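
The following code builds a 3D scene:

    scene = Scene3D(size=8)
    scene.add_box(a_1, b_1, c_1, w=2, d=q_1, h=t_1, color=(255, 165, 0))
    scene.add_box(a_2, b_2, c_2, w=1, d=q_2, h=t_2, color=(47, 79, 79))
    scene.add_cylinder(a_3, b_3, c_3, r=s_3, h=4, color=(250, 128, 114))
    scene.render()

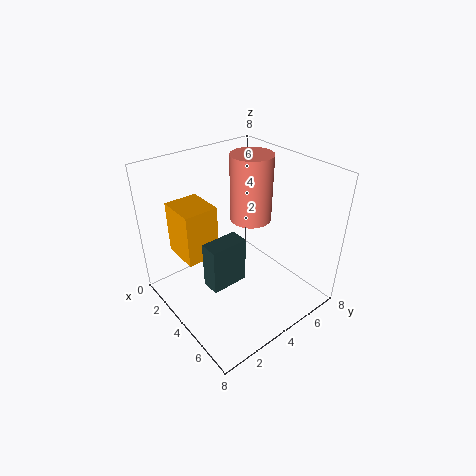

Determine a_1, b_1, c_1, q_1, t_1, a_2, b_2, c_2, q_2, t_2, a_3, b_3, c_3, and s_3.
a_1 = 2.25; b_1 = 0.75; c_1 = 3.75; q_1 = 1.75; t_1 = 2.75; a_2 = 4.25; b_2 = 1.5; c_2 = 2.25; q_2 = 2; t_2 = 2.5; a_3 = 2.75; b_3 = 6; c_3 = 4; s_3 = 1.25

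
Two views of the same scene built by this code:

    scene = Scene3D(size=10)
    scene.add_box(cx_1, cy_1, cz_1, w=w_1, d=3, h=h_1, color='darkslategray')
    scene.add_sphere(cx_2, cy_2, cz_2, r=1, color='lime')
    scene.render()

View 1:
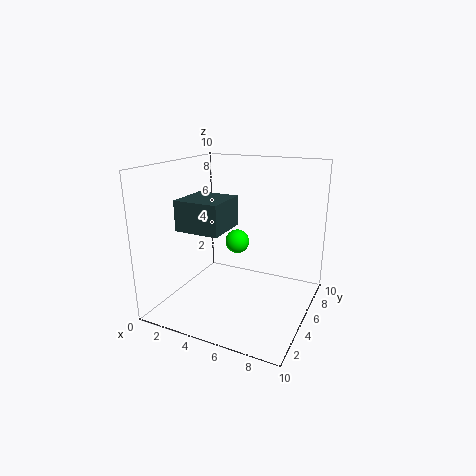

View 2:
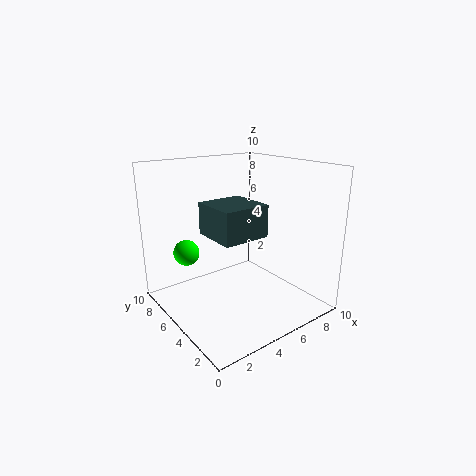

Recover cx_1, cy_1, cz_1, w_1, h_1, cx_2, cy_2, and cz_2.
cx_1 = 2; cy_1 = 2; cz_1 = 6; w_1 = 3; h_1 = 2; cx_2 = 3; cy_2 = 9; cz_2 = 3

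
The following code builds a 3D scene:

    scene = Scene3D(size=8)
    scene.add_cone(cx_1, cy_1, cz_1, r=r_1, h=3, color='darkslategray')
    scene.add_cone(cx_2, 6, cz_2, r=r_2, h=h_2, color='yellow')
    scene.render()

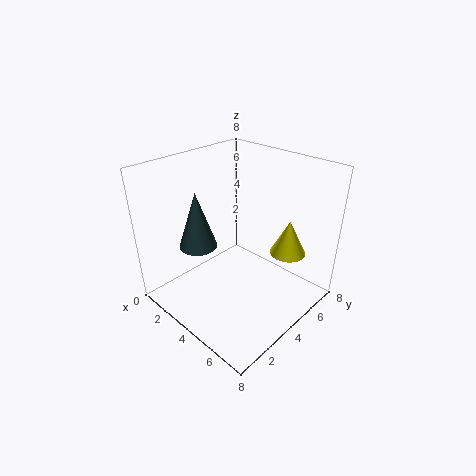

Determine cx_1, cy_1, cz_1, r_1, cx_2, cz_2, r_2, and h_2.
cx_1 = 3
cy_1 = 2
cz_1 = 4
r_1 = 1
cx_2 = 6
cz_2 = 3
r_2 = 1
h_2 = 2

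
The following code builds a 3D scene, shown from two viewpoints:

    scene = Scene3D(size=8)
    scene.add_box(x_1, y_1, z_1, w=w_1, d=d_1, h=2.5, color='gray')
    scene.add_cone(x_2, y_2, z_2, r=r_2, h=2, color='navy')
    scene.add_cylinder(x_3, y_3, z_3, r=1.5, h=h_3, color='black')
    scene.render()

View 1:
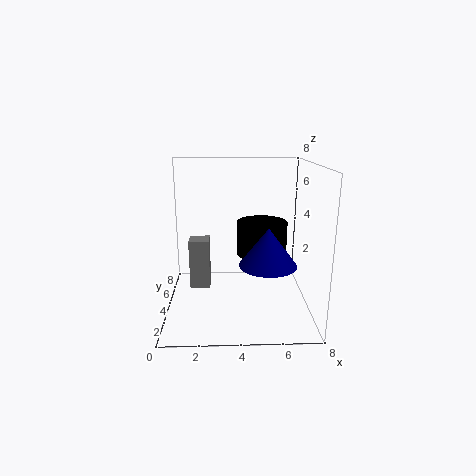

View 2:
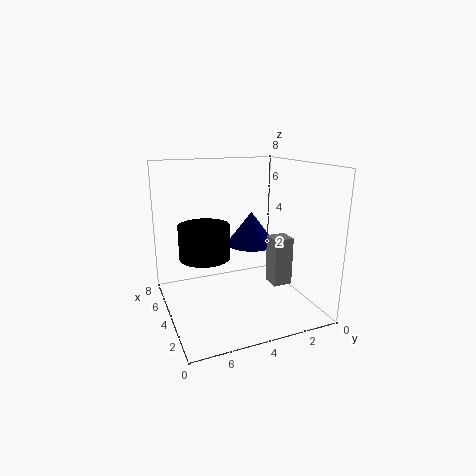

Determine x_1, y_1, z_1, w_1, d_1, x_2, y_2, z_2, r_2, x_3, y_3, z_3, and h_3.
x_1 = 1.5, y_1 = 2, z_1 = 2, w_1 = 1, d_1 = 1, x_2 = 5.5, y_2 = 2.5, z_2 = 3, r_2 = 1.5, x_3 = 5.5, y_3 = 5.5, z_3 = 2.5, h_3 = 2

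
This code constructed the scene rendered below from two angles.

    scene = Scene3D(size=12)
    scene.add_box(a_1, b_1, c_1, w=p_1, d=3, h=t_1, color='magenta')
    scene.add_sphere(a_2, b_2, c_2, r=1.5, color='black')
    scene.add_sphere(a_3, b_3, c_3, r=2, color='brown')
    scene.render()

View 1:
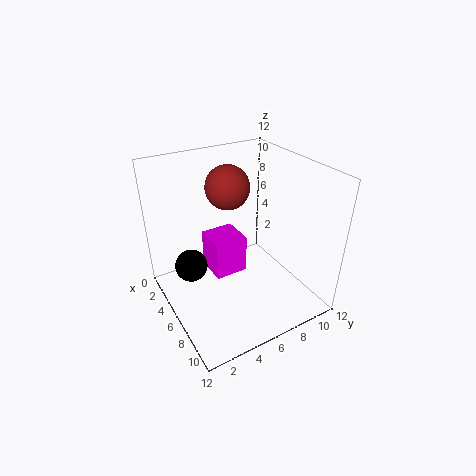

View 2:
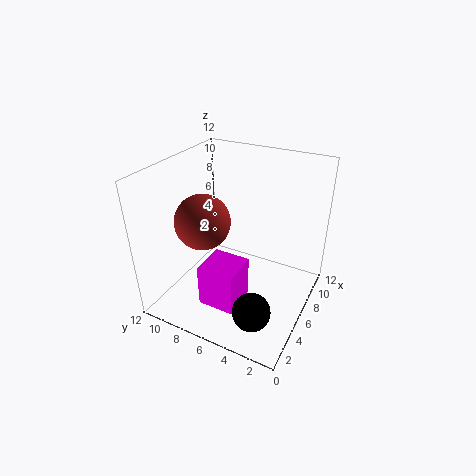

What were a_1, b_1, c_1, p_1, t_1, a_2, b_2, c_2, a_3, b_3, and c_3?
a_1 = 2
b_1 = 4.5
c_1 = 1.5
p_1 = 3
t_1 = 3.5
a_2 = 2.5
b_2 = 3
c_2 = 2
a_3 = 2.5
b_3 = 7
c_3 = 9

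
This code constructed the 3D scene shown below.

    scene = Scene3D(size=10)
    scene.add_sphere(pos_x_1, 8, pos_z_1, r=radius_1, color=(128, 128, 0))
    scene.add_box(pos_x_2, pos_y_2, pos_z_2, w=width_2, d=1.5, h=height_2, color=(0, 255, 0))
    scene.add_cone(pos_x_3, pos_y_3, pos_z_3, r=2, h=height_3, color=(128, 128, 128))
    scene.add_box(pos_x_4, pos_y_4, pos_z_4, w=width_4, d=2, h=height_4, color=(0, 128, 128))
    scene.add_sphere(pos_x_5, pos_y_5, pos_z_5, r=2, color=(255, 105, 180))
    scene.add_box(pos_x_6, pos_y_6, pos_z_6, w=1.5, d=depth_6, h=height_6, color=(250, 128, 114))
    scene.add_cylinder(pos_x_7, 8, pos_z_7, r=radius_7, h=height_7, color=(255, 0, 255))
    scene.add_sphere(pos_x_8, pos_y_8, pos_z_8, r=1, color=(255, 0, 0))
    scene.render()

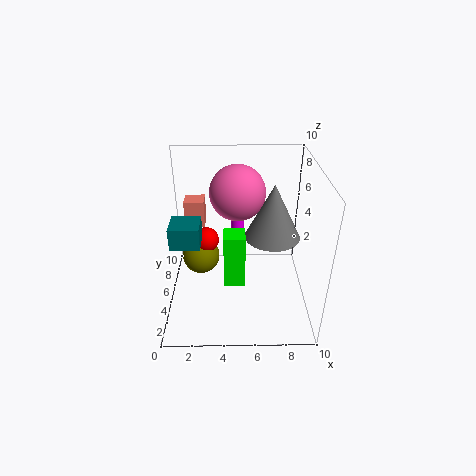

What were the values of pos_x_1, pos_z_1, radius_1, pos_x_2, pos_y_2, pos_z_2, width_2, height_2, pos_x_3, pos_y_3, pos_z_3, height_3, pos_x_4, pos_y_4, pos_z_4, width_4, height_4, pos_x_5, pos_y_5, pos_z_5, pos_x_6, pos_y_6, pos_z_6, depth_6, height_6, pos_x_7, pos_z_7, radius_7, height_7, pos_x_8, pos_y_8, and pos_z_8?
pos_x_1 = 2
pos_z_1 = 1.5
radius_1 = 1.5
pos_x_2 = 4
pos_y_2 = 4
pos_z_2 = 1.5
width_2 = 1.5
height_2 = 4
pos_x_3 = 7.5
pos_y_3 = 6
pos_z_3 = 4.5
height_3 = 4
pos_x_4 = 0.5
pos_y_4 = 3.5
pos_z_4 = 5
width_4 = 2
height_4 = 1.5
pos_x_5 = 5
pos_y_5 = 7
pos_z_5 = 7.5
pos_x_6 = 1
pos_y_6 = 7.5
pos_z_6 = 4.5
depth_6 = 1.5
height_6 = 2
pos_x_7 = 5
pos_z_7 = 4
radius_7 = 0.5
height_7 = 1.5
pos_x_8 = 2.5
pos_y_8 = 8
pos_z_8 = 3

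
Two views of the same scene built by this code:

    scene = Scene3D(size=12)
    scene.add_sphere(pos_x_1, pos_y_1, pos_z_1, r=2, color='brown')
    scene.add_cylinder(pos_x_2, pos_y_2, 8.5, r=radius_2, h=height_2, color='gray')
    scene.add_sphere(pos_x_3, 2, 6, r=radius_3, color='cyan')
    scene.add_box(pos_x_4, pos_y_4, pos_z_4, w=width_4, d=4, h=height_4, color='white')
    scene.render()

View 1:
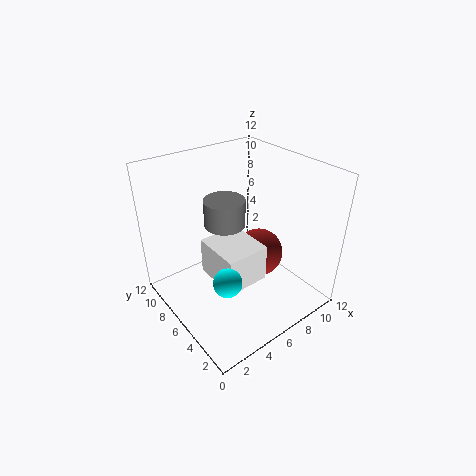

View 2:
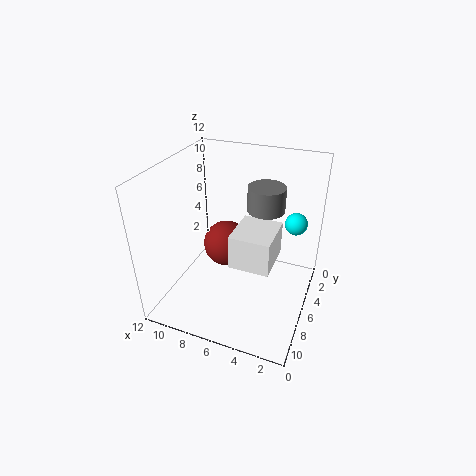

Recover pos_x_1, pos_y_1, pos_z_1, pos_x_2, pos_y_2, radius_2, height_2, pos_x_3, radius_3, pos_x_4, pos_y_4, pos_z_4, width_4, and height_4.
pos_x_1 = 7.5; pos_y_1 = 5; pos_z_1 = 4.5; pos_x_2 = 4; pos_y_2 = 5; radius_2 = 1.5; height_2 = 2; pos_x_3 = 2; radius_3 = 1; pos_x_4 = 3; pos_y_4 = 3; pos_z_4 = 3.5; width_4 = 3.5; height_4 = 3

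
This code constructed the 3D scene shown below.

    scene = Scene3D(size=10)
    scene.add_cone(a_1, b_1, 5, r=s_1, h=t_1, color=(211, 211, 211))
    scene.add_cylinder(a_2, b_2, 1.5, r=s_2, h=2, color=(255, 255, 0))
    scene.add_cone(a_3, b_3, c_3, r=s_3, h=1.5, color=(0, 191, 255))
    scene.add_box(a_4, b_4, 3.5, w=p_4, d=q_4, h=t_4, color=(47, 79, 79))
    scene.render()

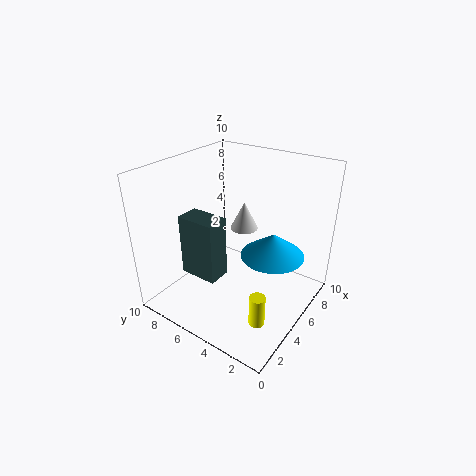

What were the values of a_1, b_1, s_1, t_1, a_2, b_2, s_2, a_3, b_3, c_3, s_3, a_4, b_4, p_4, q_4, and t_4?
a_1 = 6.5; b_1 = 5.5; s_1 = 1; t_1 = 2; a_2 = 2; b_2 = 1.5; s_2 = 0.5; a_3 = 4.5; b_3 = 2; c_3 = 5; s_3 = 2; a_4 = 1.5; b_4 = 4.5; p_4 = 1.5; q_4 = 2.5; t_4 = 4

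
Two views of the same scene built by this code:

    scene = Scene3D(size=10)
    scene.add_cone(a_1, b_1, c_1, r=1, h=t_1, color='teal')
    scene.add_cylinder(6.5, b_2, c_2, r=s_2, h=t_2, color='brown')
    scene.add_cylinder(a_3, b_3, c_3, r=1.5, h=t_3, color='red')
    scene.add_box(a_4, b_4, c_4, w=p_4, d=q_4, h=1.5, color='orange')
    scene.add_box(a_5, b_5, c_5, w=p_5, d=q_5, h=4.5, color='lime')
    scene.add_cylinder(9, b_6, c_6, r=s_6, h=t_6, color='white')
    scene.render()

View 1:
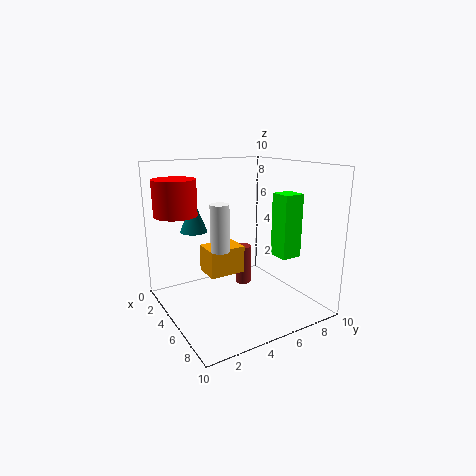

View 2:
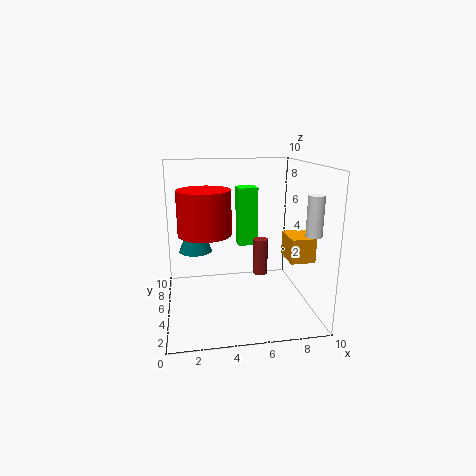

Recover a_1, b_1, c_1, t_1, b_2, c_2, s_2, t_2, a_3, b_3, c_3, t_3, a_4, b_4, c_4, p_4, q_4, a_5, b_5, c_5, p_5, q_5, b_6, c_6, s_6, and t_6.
a_1 = 2, b_1 = 3, c_1 = 5, t_1 = 2.5, b_2 = 4.5, c_2 = 2.5, s_2 = 0.5, t_2 = 2.5, a_3 = 2.5, b_3 = 1.5, c_3 = 6.5, t_3 = 2.5, a_4 = 7.5, b_4 = 1, c_4 = 4.5, p_4 = 1.5, q_4 = 2, a_5 = 5.5, b_5 = 7.5, c_5 = 3.5, p_5 = 1.5, q_5 = 1.5, b_6 = 1.5, c_6 = 6, s_6 = 0.5, t_6 = 2.5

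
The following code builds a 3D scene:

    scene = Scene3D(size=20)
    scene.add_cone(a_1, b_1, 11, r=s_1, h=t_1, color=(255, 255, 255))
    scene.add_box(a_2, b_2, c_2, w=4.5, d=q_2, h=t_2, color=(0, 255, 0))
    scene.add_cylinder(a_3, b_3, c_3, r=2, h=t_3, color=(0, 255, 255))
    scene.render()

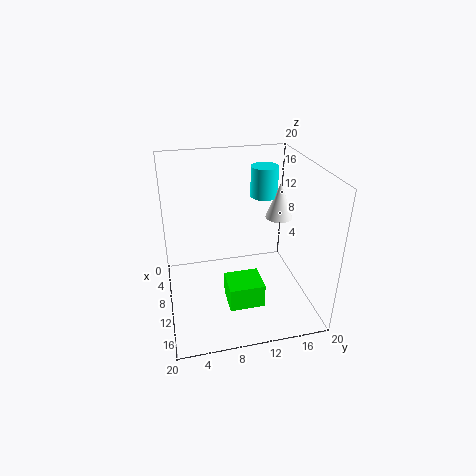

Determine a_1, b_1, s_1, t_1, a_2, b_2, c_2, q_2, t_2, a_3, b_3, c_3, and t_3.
a_1 = 7; b_1 = 17; s_1 = 2; t_1 = 5.5; a_2 = 9.5; b_2 = 8; c_2 = 0.5; q_2 = 5; t_2 = 3.5; a_3 = 5.5; b_3 = 15; c_3 = 14; t_3 = 4.5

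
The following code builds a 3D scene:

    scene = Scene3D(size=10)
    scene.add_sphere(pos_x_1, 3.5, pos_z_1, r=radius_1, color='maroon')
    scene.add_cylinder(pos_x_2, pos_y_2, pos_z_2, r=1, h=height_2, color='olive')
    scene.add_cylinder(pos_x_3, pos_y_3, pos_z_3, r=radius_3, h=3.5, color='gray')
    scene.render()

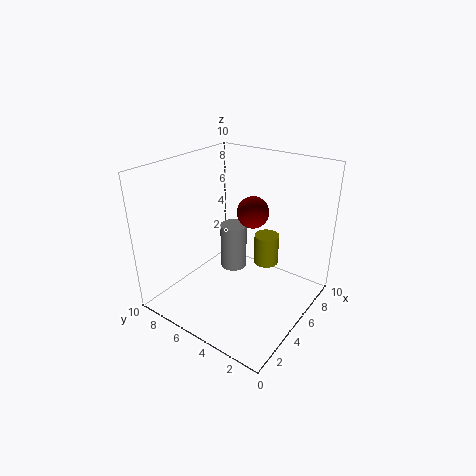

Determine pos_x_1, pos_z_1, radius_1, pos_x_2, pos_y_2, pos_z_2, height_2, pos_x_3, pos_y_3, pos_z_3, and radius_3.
pos_x_1 = 4.5
pos_z_1 = 7.5
radius_1 = 1
pos_x_2 = 9
pos_y_2 = 5
pos_z_2 = 1
height_2 = 2.5
pos_x_3 = 6.5
pos_y_3 = 6.5
pos_z_3 = 1.5
radius_3 = 1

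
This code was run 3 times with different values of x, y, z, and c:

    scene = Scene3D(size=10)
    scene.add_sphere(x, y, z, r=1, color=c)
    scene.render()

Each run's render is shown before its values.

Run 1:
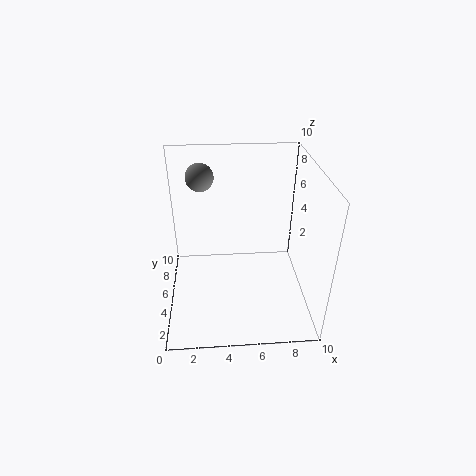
x = 2.5
y = 7.5
z = 8.5
c = 'gray'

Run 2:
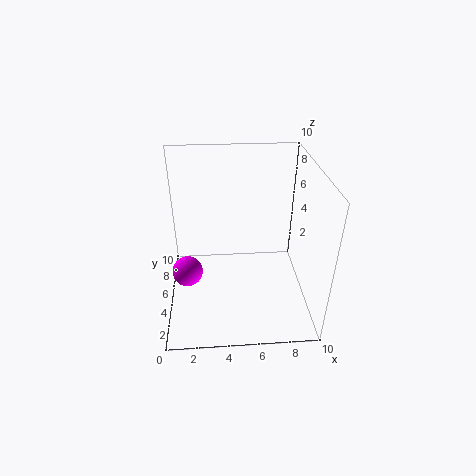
x = 1.5
y = 3.5
z = 3.5
c = 'magenta'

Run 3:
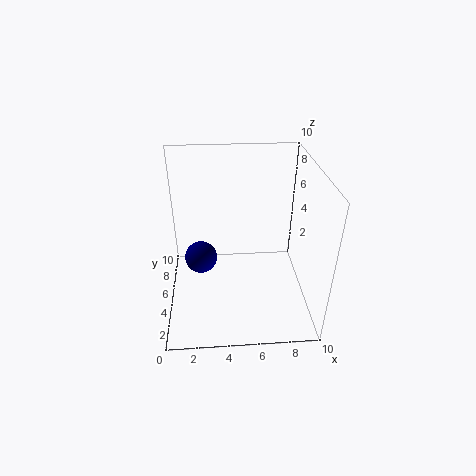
x = 2.5
y = 3
z = 5
c = 'navy'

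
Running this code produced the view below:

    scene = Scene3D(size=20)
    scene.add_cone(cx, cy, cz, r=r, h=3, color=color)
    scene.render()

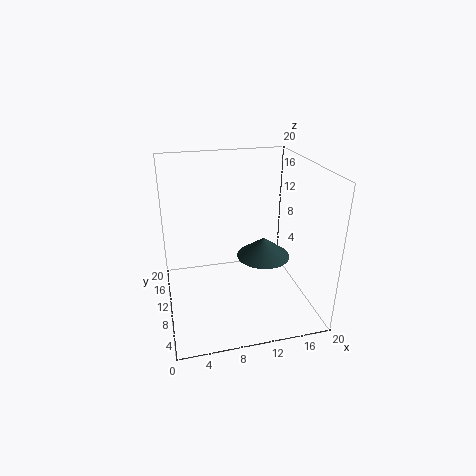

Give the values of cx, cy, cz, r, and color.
cx = 14.5
cy = 12
cz = 5.5
r = 4
color = 'darkslategray'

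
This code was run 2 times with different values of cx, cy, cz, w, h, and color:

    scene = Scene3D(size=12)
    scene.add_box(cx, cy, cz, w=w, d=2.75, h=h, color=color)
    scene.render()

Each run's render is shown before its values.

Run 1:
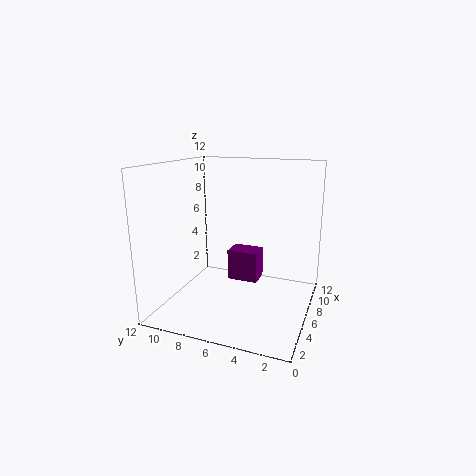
cx = 7.25, cy = 4.75, cz = 1.5, w = 2, h = 2.75, color = 'purple'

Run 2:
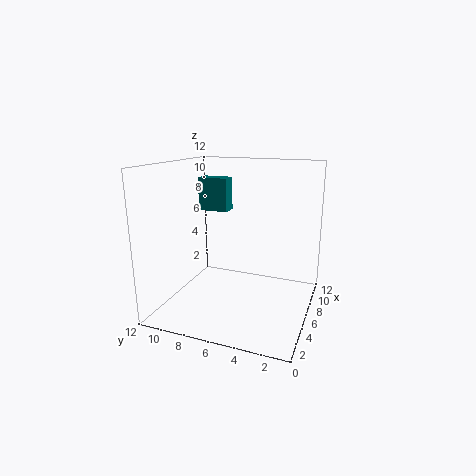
cx = 8.25, cy = 8, cz = 7.5, w = 1.5, h = 3, color = 'teal'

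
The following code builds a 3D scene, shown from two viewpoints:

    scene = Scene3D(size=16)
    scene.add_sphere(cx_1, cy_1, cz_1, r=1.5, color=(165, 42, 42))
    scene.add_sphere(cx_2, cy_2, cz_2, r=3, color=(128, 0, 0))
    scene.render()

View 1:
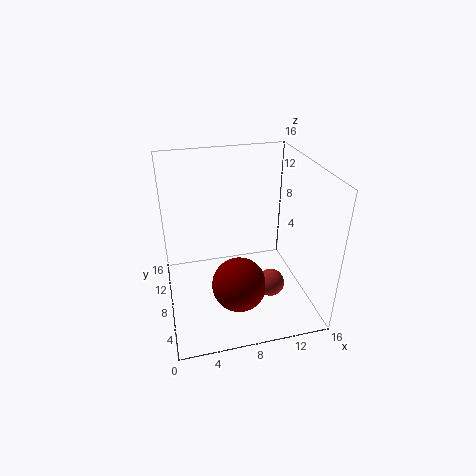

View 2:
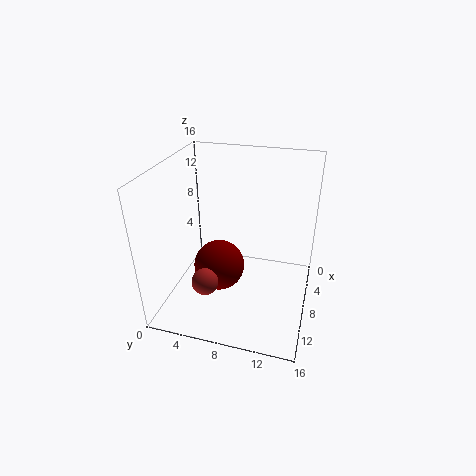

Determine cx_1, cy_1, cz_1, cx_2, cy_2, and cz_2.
cx_1 = 11, cy_1 = 5, cz_1 = 3.5, cx_2 = 7.5, cy_2 = 5.5, cz_2 = 3.5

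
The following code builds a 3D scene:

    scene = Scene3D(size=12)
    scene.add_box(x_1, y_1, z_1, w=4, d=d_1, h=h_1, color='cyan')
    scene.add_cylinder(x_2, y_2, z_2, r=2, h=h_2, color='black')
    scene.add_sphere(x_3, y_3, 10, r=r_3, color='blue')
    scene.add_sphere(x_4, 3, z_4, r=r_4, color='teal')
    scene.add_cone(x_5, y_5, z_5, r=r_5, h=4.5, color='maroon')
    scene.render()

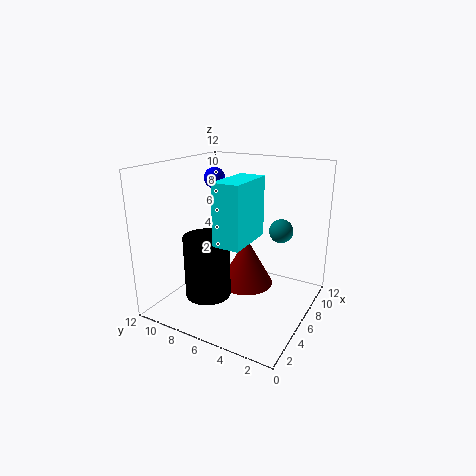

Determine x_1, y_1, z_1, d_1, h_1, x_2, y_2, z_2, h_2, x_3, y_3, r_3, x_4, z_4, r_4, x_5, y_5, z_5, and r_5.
x_1 = 1.5
y_1 = 3.5
z_1 = 7
d_1 = 2
h_1 = 4.5
x_2 = 5
y_2 = 8.5
z_2 = 0.5
h_2 = 5.5
x_3 = 9.5
y_3 = 10.5
r_3 = 1
x_4 = 8
z_4 = 6.5
r_4 = 1
x_5 = 8.5
y_5 = 6.5
z_5 = 0.5
r_5 = 2.5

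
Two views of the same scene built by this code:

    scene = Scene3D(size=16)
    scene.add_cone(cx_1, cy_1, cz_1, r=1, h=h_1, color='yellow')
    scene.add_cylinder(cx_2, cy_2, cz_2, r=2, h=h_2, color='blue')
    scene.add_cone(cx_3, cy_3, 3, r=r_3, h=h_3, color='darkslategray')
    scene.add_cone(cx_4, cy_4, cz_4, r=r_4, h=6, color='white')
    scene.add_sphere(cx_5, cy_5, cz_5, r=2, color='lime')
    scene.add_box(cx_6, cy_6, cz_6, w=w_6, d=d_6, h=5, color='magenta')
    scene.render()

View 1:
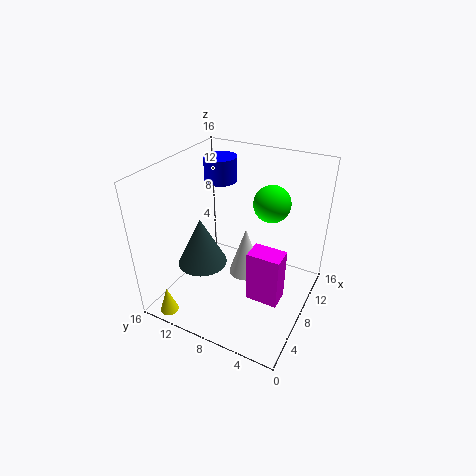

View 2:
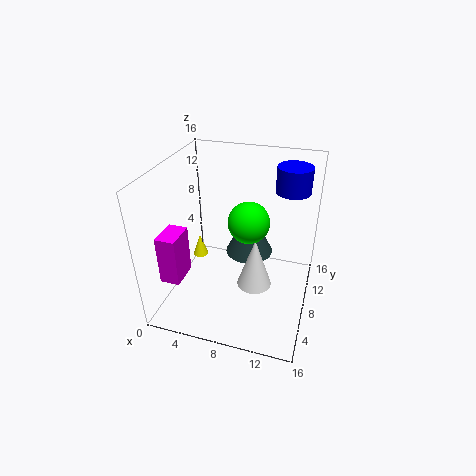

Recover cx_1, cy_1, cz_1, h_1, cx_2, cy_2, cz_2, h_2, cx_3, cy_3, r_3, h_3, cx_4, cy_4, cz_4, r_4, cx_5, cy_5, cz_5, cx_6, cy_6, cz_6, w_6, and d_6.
cx_1 = 1, cy_1 = 13, cz_1 = 1, h_1 = 3, cx_2 = 13, cy_2 = 13, cz_2 = 12, h_2 = 3, cx_3 = 8, cy_3 = 13, r_3 = 3, h_3 = 6, cx_4 = 10, cy_4 = 8, cz_4 = 2, r_4 = 2, cx_5 = 10, cy_5 = 5, cz_5 = 12, cx_6 = 2, cy_6 = 1, cz_6 = 6, w_6 = 2, d_6 = 3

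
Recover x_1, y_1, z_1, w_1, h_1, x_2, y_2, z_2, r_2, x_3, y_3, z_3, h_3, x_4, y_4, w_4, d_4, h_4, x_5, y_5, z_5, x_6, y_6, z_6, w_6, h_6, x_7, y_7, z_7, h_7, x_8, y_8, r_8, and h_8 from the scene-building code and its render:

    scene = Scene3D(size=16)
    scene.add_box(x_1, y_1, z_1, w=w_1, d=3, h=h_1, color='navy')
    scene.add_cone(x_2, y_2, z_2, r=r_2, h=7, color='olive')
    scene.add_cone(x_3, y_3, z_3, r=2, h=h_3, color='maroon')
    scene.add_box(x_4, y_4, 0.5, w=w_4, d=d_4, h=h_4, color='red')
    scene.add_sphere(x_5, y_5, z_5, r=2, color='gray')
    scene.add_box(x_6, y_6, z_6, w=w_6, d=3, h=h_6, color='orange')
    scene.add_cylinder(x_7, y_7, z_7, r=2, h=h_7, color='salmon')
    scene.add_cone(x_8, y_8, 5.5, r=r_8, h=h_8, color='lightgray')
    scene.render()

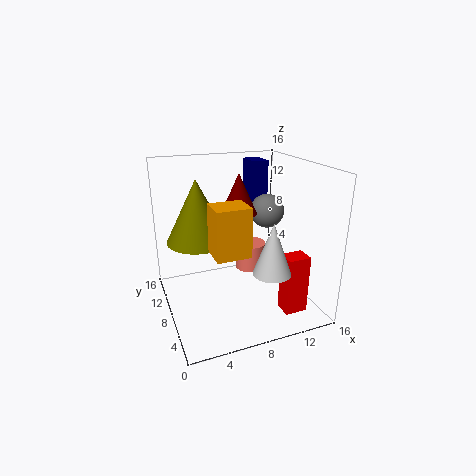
x_1 = 11.5
y_1 = 12
z_1 = 8.5
w_1 = 2
h_1 = 7
x_2 = 4
y_2 = 10
z_2 = 7.5
r_2 = 3.5
x_3 = 8.5
y_3 = 9
z_3 = 10.5
h_3 = 4.5
x_4 = 11.5
y_4 = 2.5
w_4 = 2.5
d_4 = 2
h_4 = 6.5
x_5 = 12.5
y_5 = 10
z_5 = 10
x_6 = 4
y_6 = 3
z_6 = 8
w_6 = 3.5
h_6 = 5
x_7 = 12
y_7 = 13.5
z_7 = 1
h_7 = 3.5
x_8 = 10
y_8 = 3.5
r_8 = 2
h_8 = 5.5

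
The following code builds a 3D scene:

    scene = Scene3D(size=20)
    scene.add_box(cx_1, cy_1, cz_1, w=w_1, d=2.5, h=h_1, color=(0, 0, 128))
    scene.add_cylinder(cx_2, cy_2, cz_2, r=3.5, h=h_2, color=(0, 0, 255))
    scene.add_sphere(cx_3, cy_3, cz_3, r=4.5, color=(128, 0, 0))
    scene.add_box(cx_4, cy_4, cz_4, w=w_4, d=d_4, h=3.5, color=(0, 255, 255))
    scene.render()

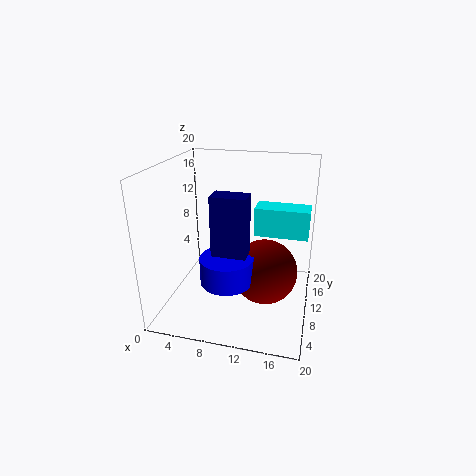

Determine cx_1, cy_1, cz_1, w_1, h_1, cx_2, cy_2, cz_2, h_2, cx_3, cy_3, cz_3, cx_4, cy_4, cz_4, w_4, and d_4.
cx_1 = 9; cy_1 = 1.5; cz_1 = 11.5; w_1 = 4; h_1 = 7; cx_2 = 9.5; cy_2 = 6; cz_2 = 5.5; h_2 = 3.5; cx_3 = 14; cy_3 = 9.5; cz_3 = 5.5; cx_4 = 13; cy_4 = 6; cz_4 = 12.5; w_4 = 6.5; d_4 = 3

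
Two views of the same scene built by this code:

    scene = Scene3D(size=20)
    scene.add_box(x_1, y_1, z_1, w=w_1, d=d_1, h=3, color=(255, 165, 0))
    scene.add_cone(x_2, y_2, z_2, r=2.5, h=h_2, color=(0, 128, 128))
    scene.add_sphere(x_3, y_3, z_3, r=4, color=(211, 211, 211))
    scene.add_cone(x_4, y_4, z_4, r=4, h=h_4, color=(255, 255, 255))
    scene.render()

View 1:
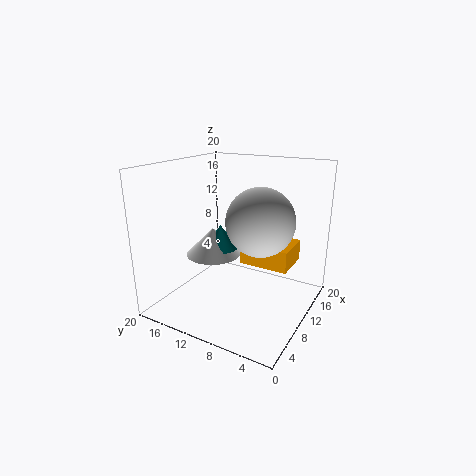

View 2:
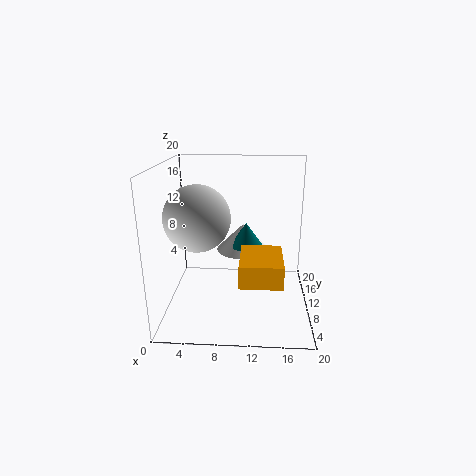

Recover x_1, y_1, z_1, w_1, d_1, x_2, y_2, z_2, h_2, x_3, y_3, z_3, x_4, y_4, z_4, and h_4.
x_1 = 10.5; y_1 = 3; z_1 = 6; w_1 = 5.5; d_1 = 7; x_2 = 11; y_2 = 13.5; z_2 = 7.5; h_2 = 3.5; x_3 = 5.5; y_3 = 4.5; z_3 = 14.5; x_4 = 10.5; y_4 = 14.5; z_4 = 6.5; h_4 = 4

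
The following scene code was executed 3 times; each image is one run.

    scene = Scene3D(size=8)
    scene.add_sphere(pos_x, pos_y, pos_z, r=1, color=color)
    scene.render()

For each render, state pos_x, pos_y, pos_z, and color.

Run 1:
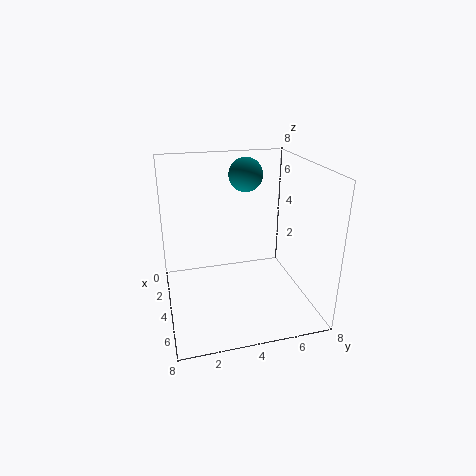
pos_x = 2
pos_y = 5
pos_z = 7
color = 'teal'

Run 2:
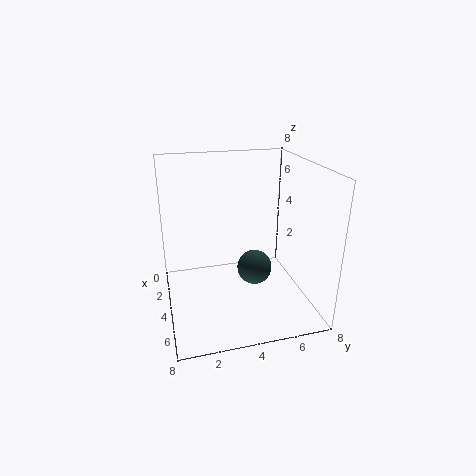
pos_x = 4
pos_y = 5
pos_z = 2
color = 'darkslategray'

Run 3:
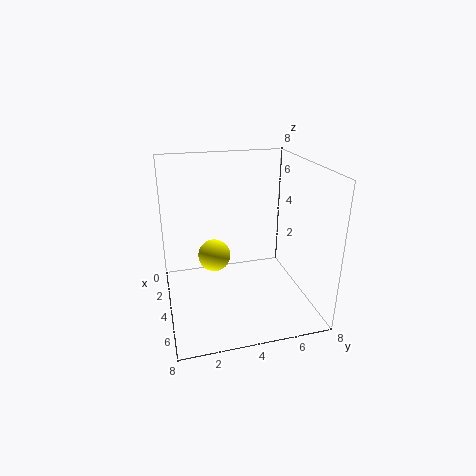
pos_x = 2
pos_y = 3
pos_z = 2
color = 'yellow'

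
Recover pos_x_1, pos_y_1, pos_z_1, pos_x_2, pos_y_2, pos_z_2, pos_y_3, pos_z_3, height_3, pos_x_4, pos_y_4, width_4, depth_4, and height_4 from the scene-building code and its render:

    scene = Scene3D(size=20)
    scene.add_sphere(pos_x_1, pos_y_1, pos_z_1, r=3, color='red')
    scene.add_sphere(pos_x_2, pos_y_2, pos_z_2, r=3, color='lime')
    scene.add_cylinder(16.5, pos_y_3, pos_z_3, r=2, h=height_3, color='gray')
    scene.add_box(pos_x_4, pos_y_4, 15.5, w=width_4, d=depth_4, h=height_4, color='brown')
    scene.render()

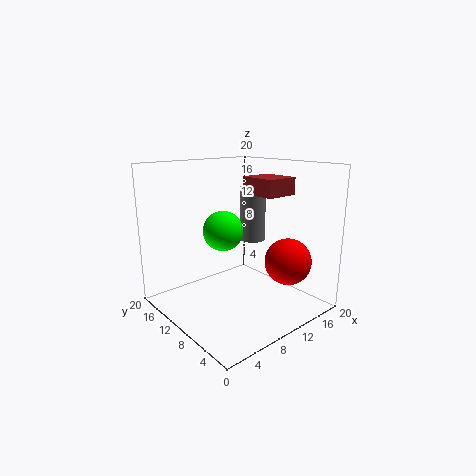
pos_x_1 = 12.5
pos_y_1 = 3
pos_z_1 = 8
pos_x_2 = 10.5
pos_y_2 = 14
pos_z_2 = 10
pos_y_3 = 14
pos_z_3 = 7.5
height_3 = 8.5
pos_x_4 = 13
pos_y_4 = 7
width_4 = 5
depth_4 = 5.5
height_4 = 2.5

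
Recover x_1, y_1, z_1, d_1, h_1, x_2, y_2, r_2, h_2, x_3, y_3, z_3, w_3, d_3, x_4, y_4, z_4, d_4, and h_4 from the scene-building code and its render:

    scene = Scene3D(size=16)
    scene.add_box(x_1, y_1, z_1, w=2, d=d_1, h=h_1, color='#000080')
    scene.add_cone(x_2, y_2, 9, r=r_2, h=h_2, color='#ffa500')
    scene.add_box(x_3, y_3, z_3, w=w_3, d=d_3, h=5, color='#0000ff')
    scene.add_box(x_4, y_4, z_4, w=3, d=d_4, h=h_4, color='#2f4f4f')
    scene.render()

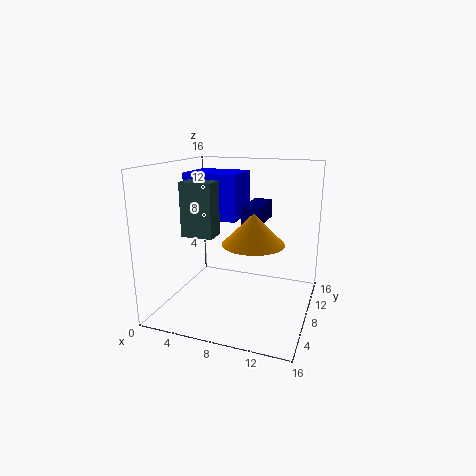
x_1 = 9, y_1 = 6, z_1 = 10, d_1 = 5, h_1 = 2, x_2 = 11, y_2 = 4, r_2 = 3, h_2 = 3, x_3 = 2, y_3 = 7, z_3 = 10, w_3 = 6, d_3 = 5, x_4 = 5, y_4 = 1, z_4 = 10, d_4 = 2, h_4 = 5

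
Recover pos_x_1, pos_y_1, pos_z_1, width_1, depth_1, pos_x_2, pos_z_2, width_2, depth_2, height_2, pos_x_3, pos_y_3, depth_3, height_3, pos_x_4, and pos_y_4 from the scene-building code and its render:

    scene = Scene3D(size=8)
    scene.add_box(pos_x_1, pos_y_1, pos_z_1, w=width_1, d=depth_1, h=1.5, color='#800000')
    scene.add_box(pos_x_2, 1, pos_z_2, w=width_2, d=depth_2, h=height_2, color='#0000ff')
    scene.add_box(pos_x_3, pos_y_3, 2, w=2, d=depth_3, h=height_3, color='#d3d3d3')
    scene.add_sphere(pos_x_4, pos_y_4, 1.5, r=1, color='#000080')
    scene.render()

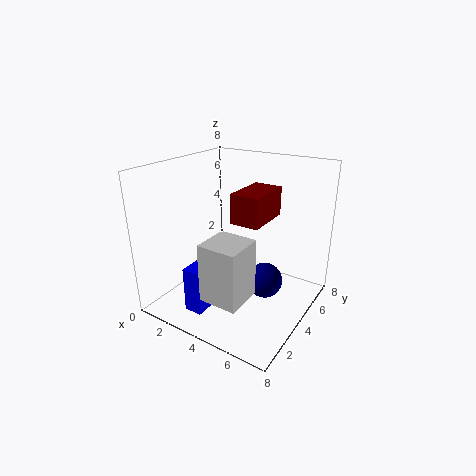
pos_x_1 = 4.5
pos_y_1 = 2.5
pos_z_1 = 5.5
width_1 = 1.5
depth_1 = 2.5
pos_x_2 = 2.5
pos_z_2 = 0.5
width_2 = 1
depth_2 = 1.5
height_2 = 2.5
pos_x_3 = 4
pos_y_3 = 0.5
depth_3 = 2
height_3 = 3
pos_x_4 = 5.5
pos_y_4 = 4.5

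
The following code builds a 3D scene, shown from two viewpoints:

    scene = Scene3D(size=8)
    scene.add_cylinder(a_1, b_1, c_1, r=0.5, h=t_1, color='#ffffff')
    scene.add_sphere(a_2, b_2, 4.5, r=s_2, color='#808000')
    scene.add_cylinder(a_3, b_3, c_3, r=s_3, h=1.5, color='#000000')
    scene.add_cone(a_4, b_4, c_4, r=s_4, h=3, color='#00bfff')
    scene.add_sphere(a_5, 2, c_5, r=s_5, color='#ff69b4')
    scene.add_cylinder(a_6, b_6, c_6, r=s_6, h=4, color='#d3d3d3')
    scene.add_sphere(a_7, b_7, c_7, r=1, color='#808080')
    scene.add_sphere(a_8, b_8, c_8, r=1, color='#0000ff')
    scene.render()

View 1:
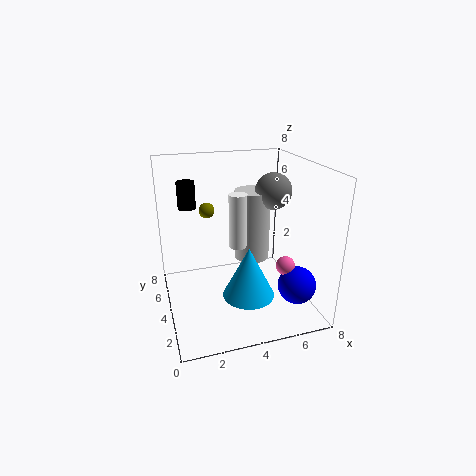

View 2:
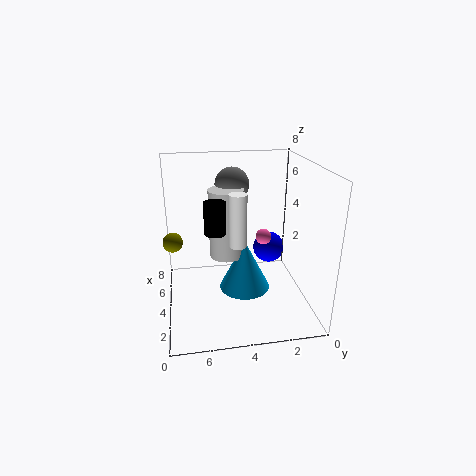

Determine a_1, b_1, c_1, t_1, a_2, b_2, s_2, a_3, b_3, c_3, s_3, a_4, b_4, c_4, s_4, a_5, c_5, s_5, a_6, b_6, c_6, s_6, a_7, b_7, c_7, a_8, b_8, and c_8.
a_1 = 4, b_1 = 4, c_1 = 3.5, t_1 = 3, a_2 = 3, b_2 = 7.5, s_2 = 0.5, a_3 = 1.5, b_3 = 5.5, c_3 = 5.5, s_3 = 0.5, a_4 = 4.5, b_4 = 3.5, c_4 = 0.5, s_4 = 1.5, a_5 = 6, c_5 = 3, s_5 = 0.5, a_6 = 5, b_6 = 4.5, c_6 = 2.5, s_6 = 1, a_7 = 6, b_7 = 4, c_7 = 6.5, a_8 = 6.5, b_8 = 1.5, c_8 = 2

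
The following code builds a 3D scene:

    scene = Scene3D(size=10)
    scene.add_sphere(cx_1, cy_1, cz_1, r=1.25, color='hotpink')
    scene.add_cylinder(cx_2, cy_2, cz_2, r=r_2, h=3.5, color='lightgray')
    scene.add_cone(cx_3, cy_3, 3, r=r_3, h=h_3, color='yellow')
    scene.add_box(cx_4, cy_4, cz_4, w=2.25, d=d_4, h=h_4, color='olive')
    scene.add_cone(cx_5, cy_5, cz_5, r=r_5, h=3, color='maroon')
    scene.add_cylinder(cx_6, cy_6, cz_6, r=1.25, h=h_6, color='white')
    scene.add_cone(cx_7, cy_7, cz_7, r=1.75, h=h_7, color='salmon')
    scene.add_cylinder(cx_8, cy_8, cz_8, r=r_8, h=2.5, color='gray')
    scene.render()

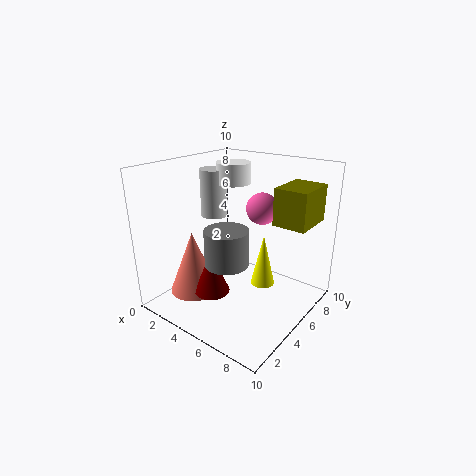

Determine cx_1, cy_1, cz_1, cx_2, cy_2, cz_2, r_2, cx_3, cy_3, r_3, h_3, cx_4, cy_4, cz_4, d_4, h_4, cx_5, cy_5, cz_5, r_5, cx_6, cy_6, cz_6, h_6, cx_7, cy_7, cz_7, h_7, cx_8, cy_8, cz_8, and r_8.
cx_1 = 4.5
cy_1 = 8.75
cz_1 = 6
cx_2 = 2
cy_2 = 6
cz_2 = 5.75
r_2 = 1
cx_3 = 7.75
cy_3 = 4
r_3 = 0.75
h_3 = 3.25
cx_4 = 7.25
cy_4 = 5.75
cz_4 = 6.25
d_4 = 3
h_4 = 2.5
cx_5 = 4
cy_5 = 3.25
cz_5 = 1.25
r_5 = 1.25
cx_6 = 3.25
cy_6 = 6.75
cz_6 = 8.25
h_6 = 1.5
cx_7 = 2.25
cy_7 = 3.25
cz_7 = 0.75
h_7 = 4.5
cx_8 = 5
cy_8 = 3.75
cz_8 = 3.5
r_8 = 1.5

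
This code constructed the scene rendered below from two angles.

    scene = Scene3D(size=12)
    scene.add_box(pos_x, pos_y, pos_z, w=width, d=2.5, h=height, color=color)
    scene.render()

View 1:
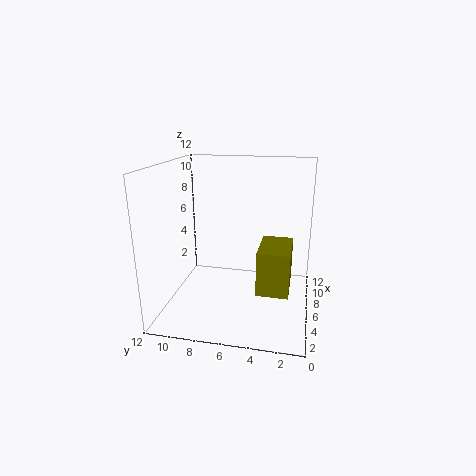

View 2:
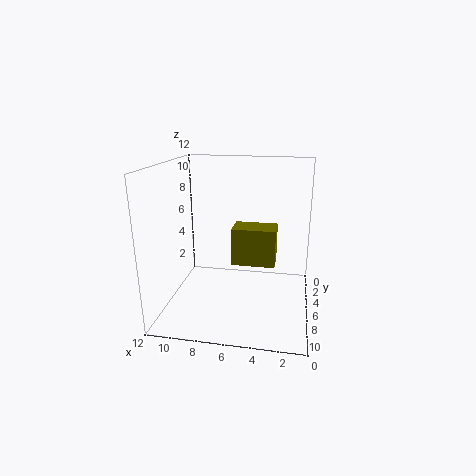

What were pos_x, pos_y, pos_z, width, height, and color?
pos_x = 3, pos_y = 1.5, pos_z = 2.5, width = 4, height = 3.5, color = 'olive'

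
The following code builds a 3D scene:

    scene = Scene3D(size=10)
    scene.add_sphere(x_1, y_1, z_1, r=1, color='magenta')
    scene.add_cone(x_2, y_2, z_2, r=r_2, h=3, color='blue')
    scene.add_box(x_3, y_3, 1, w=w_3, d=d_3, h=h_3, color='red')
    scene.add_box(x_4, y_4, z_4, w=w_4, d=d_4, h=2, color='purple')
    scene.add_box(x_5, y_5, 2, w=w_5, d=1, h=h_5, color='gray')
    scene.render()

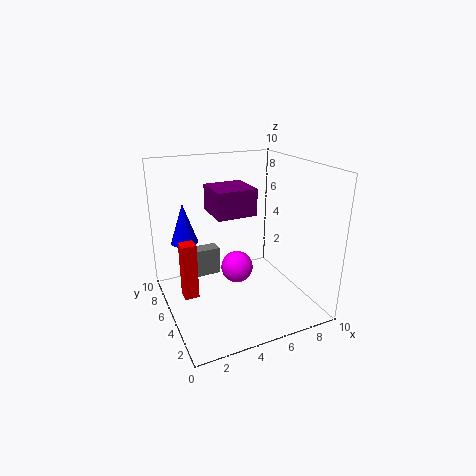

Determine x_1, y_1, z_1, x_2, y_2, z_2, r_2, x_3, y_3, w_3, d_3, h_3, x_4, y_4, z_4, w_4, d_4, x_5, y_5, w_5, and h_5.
x_1 = 4, y_1 = 3, z_1 = 4, x_2 = 2, y_2 = 8, z_2 = 4, r_2 = 1, x_3 = 1, y_3 = 5, w_3 = 1, d_3 = 1, h_3 = 4, x_4 = 4, y_4 = 6, z_4 = 6, w_4 = 3, d_4 = 3, x_5 = 2, y_5 = 6, w_5 = 2, h_5 = 2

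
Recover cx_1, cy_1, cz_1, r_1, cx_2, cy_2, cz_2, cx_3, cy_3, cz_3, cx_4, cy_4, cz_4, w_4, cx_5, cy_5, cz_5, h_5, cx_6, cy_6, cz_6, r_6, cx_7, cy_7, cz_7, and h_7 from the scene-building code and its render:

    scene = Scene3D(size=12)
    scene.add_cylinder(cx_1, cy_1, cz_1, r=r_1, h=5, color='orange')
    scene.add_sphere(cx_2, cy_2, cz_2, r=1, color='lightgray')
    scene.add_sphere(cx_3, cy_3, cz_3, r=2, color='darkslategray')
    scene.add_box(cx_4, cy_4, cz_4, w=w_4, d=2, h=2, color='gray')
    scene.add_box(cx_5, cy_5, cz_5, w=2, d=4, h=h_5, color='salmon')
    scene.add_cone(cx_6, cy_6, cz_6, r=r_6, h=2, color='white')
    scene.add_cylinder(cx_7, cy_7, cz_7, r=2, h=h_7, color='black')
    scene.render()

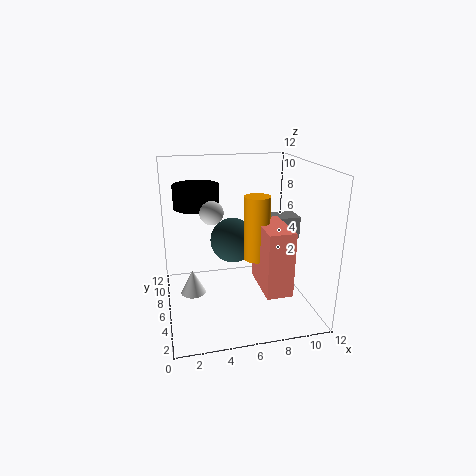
cx_1 = 7
cy_1 = 4
cz_1 = 5
r_1 = 1
cx_2 = 4
cy_2 = 7
cz_2 = 8
cx_3 = 6
cy_3 = 8
cz_3 = 5
cx_4 = 9
cy_4 = 7
cz_4 = 5
w_4 = 3
cx_5 = 7
cy_5 = 1
cz_5 = 3
h_5 = 5
cx_6 = 2
cy_6 = 5
cz_6 = 2
r_6 = 1
cx_7 = 3
cy_7 = 9
cz_7 = 8
h_7 = 2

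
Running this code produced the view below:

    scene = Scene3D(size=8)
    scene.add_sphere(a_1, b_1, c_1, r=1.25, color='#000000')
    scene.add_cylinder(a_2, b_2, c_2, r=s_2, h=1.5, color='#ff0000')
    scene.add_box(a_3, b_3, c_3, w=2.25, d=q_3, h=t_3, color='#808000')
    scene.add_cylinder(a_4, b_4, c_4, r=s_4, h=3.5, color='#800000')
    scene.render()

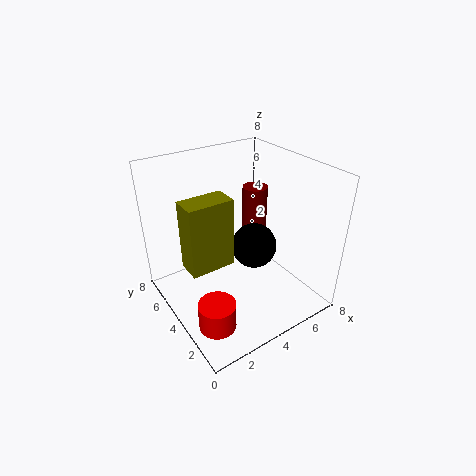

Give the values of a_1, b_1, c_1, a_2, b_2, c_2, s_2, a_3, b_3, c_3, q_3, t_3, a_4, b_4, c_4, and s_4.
a_1 = 4.75, b_1 = 3.5, c_1 = 3.5, a_2 = 1.5, b_2 = 2.25, c_2 = 0.25, s_2 = 1, a_3 = 0.5, b_3 = 2.5, c_3 = 3.75, q_3 = 1.25, t_3 = 3.5, a_4 = 6.25, b_4 = 5.5, c_4 = 2.5, s_4 = 0.75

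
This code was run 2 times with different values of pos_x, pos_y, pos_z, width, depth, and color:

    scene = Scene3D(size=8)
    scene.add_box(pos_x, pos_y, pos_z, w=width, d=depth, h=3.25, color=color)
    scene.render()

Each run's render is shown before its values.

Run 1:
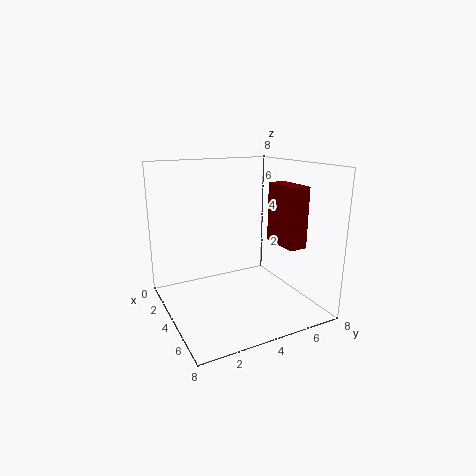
pos_x = 4.25, pos_y = 5.75, pos_z = 3.75, width = 2.25, depth = 1, color = 'maroon'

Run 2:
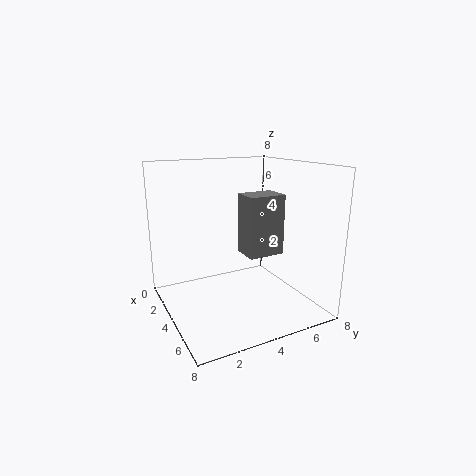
pos_x = 4, pos_y = 4, pos_z = 3.25, width = 1.5, depth = 2, color = 'gray'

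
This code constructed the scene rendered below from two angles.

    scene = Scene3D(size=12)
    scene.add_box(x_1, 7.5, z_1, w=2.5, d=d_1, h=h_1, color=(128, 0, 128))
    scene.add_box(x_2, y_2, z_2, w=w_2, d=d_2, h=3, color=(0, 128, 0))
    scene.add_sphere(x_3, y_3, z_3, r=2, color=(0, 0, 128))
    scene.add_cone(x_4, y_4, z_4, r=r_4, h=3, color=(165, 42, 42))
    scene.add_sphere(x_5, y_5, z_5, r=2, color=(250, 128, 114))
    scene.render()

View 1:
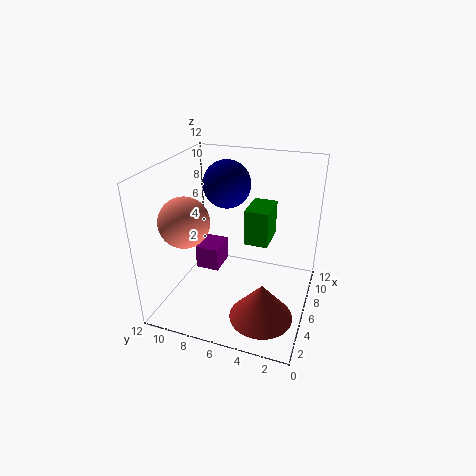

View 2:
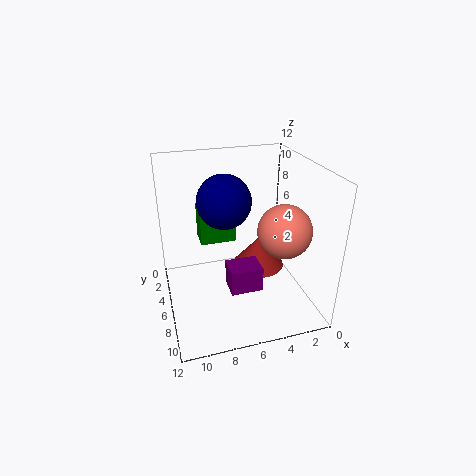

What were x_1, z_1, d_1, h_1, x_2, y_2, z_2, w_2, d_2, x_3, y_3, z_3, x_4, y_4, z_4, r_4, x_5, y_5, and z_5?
x_1 = 5, z_1 = 3, d_1 = 2, h_1 = 2, x_2 = 6, y_2 = 3.5, z_2 = 5.5, w_2 = 3, d_2 = 2, x_3 = 7.5, y_3 = 7.5, z_3 = 10, x_4 = 3, y_4 = 3, z_4 = 1, r_4 = 2.5, x_5 = 3.5, y_5 = 9.5, z_5 = 8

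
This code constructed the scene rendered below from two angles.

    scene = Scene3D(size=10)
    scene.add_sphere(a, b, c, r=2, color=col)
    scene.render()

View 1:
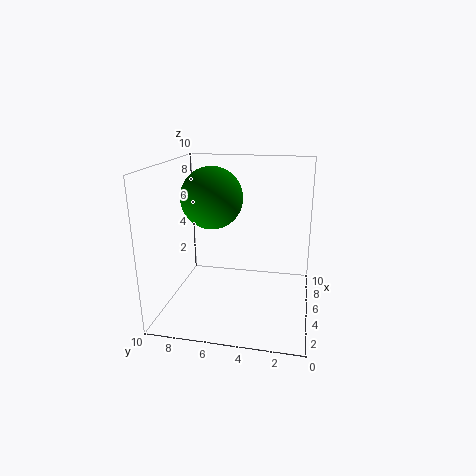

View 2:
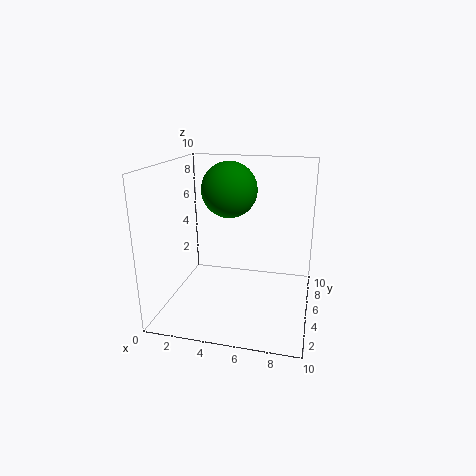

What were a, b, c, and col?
a = 4
b = 6.5
c = 8
col = 'green'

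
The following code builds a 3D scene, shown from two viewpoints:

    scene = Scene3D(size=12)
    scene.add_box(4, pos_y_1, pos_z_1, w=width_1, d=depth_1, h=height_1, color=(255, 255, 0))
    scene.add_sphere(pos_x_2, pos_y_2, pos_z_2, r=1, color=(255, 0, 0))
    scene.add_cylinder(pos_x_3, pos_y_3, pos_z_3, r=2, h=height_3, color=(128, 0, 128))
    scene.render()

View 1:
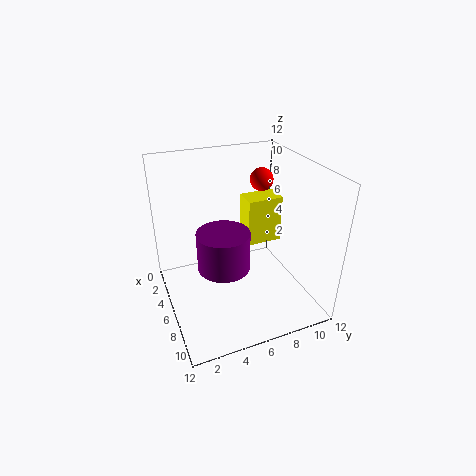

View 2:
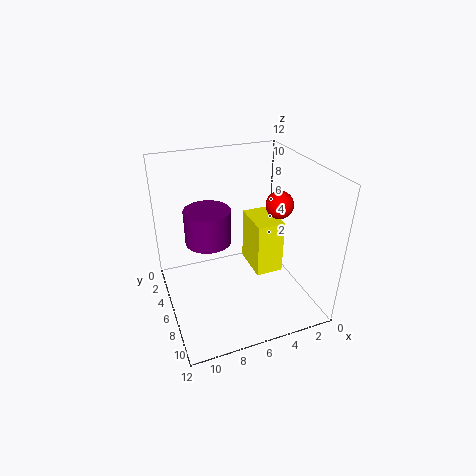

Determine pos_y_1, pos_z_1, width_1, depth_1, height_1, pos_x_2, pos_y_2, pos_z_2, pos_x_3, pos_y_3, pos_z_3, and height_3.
pos_y_1 = 7; pos_z_1 = 5; width_1 = 2; depth_1 = 3; height_1 = 4; pos_x_2 = 4; pos_y_2 = 9; pos_z_2 = 10; pos_x_3 = 8; pos_y_3 = 4; pos_z_3 = 5; height_3 = 3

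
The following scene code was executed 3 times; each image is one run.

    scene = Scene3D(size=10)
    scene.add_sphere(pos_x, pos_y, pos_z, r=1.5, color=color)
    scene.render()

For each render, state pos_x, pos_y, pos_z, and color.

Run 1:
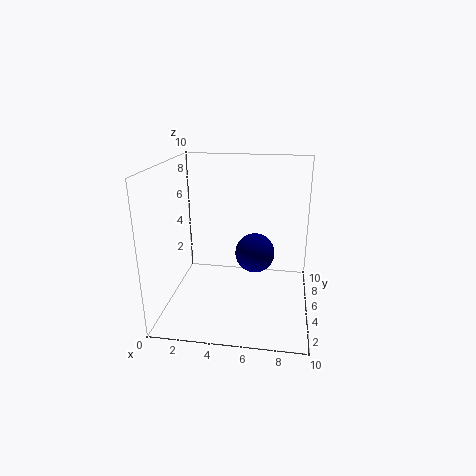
pos_x = 6; pos_y = 7; pos_z = 3; color = 'navy'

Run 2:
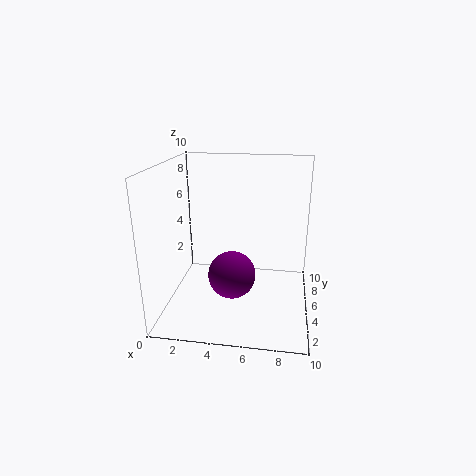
pos_x = 5; pos_y = 2.5; pos_z = 3.5; color = 'purple'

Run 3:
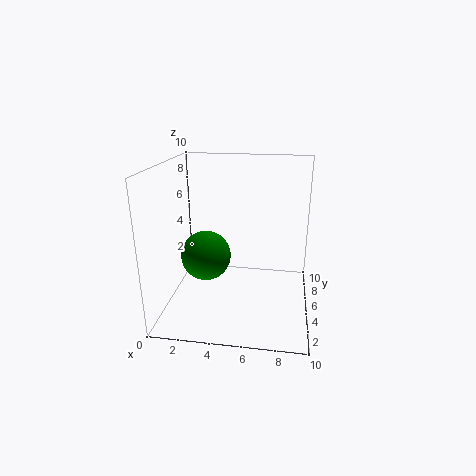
pos_x = 3.5; pos_y = 2; pos_z = 5; color = 'green'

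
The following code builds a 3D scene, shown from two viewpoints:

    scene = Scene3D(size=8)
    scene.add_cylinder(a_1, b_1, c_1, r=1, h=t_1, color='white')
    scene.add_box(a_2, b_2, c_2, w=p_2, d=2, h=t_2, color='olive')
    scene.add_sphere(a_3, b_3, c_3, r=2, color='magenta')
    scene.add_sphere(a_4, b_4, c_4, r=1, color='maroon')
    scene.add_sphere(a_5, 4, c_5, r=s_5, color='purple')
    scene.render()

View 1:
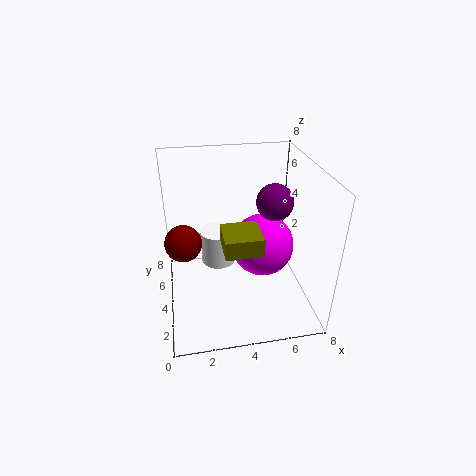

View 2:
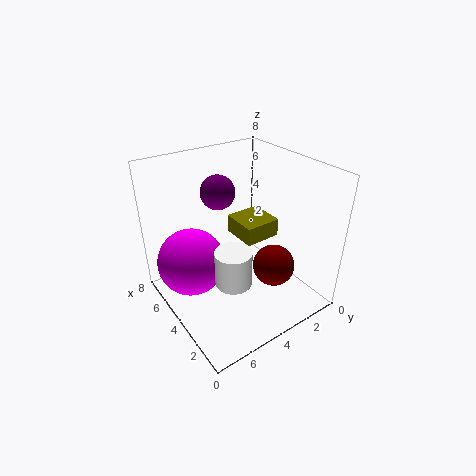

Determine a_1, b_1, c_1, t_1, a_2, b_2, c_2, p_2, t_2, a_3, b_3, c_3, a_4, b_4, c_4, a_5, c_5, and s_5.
a_1 = 3, b_1 = 5, c_1 = 2, t_1 = 2, a_2 = 3, b_2 = 2, c_2 = 4, p_2 = 2, t_2 = 1, a_3 = 6, b_3 = 6, c_3 = 2, a_4 = 1, b_4 = 4, c_4 = 4, a_5 = 6, c_5 = 6, s_5 = 1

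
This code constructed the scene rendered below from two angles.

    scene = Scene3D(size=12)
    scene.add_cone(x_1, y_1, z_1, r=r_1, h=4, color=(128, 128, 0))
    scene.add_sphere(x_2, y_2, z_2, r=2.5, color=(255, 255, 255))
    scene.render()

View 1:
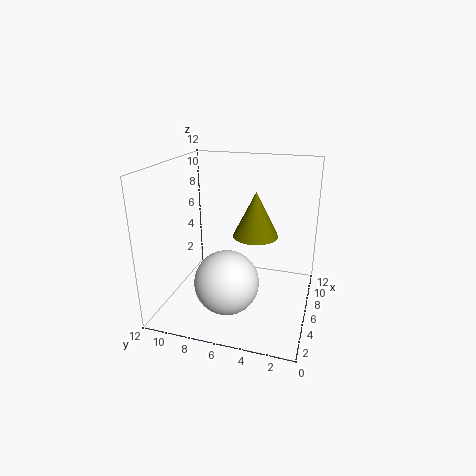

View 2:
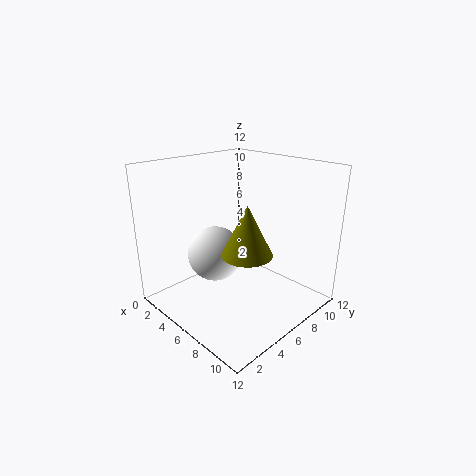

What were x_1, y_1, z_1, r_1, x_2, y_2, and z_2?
x_1 = 8; y_1 = 5; z_1 = 5.5; r_1 = 2; x_2 = 3; y_2 = 6; z_2 = 3.5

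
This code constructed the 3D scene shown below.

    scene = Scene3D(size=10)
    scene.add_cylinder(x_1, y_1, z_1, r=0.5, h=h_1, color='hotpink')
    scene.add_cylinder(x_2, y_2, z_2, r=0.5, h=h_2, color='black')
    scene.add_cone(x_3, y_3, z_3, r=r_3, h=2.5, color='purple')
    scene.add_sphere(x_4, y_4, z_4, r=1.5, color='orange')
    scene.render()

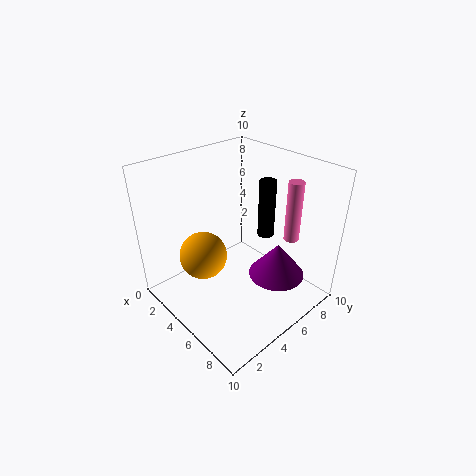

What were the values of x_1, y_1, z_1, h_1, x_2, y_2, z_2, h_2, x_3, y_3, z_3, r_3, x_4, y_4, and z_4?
x_1 = 8; y_1 = 7; z_1 = 5.5; h_1 = 4; x_2 = 7.5; y_2 = 5; z_2 = 6.5; h_2 = 3.5; x_3 = 7; y_3 = 7; z_3 = 2; r_3 = 2; x_4 = 5; y_4 = 2; z_4 = 5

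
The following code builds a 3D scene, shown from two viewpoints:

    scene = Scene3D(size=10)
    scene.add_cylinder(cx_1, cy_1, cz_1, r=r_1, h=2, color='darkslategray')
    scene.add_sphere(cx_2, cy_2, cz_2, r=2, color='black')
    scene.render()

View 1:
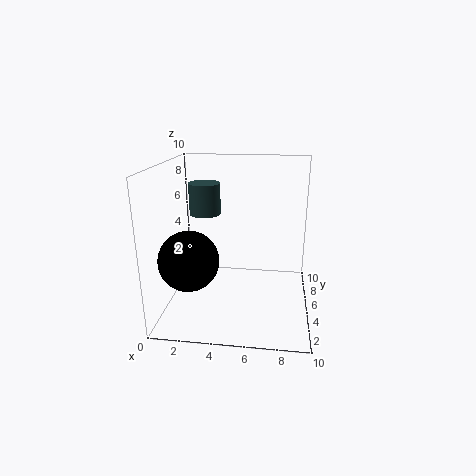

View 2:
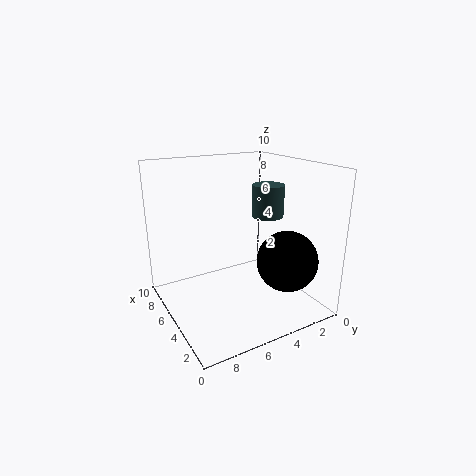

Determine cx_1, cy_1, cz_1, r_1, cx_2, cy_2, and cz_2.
cx_1 = 3, cy_1 = 4, cz_1 = 7, r_1 = 1, cx_2 = 2, cy_2 = 3, cz_2 = 4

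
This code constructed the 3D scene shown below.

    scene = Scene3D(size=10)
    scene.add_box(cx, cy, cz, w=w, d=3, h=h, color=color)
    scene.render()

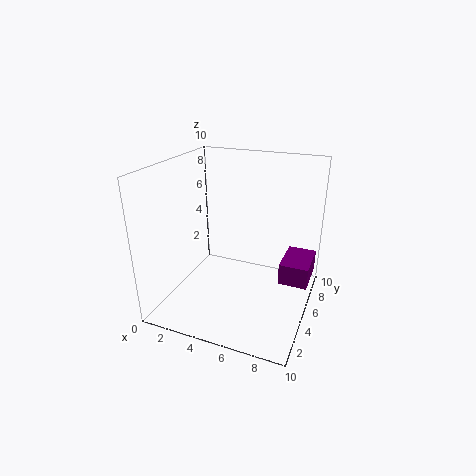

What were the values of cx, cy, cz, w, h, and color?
cx = 8, cy = 5, cz = 2, w = 2, h = 1.5, color = 'purple'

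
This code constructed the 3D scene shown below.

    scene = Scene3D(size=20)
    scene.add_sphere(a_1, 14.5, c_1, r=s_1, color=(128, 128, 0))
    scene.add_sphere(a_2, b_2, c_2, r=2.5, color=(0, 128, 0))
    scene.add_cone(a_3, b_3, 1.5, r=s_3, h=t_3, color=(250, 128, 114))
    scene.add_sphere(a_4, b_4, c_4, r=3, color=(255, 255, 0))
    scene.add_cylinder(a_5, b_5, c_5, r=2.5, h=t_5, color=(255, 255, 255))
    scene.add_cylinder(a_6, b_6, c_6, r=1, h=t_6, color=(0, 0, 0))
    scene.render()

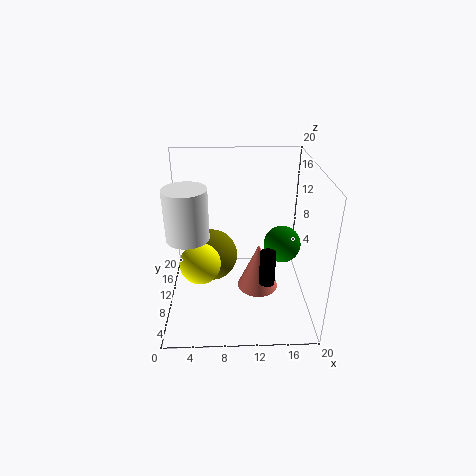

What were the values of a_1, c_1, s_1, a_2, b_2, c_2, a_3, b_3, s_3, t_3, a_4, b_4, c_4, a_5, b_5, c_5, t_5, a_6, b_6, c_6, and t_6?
a_1 = 6; c_1 = 4.5; s_1 = 4; a_2 = 16; b_2 = 9; c_2 = 9.5; a_3 = 13; b_3 = 10.5; s_3 = 3; t_3 = 7; a_4 = 4.5; b_4 = 10.5; c_4 = 5.5; a_5 = 4; b_5 = 4; c_5 = 13.5; t_5 = 6; a_6 = 13.5; b_6 = 4.5; c_6 = 6.5; t_6 = 4.5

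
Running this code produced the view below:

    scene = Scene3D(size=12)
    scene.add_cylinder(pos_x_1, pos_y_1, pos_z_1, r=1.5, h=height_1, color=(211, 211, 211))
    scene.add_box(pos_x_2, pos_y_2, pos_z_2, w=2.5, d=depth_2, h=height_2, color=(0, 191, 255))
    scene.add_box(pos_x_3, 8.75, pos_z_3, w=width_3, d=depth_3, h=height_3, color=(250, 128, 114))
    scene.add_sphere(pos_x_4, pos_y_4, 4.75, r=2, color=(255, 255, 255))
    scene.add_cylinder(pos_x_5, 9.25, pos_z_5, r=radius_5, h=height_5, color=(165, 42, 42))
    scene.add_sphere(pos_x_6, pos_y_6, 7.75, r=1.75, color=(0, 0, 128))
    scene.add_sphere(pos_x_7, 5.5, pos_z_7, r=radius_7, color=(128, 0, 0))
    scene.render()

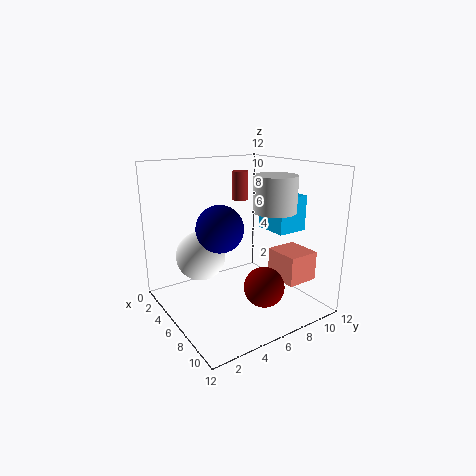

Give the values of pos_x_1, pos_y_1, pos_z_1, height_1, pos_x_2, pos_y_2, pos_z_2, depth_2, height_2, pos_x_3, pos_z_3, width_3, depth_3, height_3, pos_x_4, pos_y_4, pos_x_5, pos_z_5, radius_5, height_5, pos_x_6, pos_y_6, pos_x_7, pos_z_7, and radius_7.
pos_x_1 = 10.5, pos_y_1 = 6, pos_z_1 = 9.25, height_1 = 2.5, pos_x_2 = 8.75, pos_y_2 = 6, pos_z_2 = 7.75, depth_2 = 2.25, height_2 = 2.5, pos_x_3 = 6.75, pos_z_3 = 2.25, width_3 = 3, depth_3 = 2.75, height_3 = 2.5, pos_x_4 = 5, pos_y_4 = 3, pos_x_5 = 1.5, pos_z_5 = 8, radius_5 = 0.75, height_5 = 2.75, pos_x_6 = 7.75, pos_y_6 = 3.25, pos_x_7 = 10.25, pos_z_7 = 3.5, radius_7 = 1.5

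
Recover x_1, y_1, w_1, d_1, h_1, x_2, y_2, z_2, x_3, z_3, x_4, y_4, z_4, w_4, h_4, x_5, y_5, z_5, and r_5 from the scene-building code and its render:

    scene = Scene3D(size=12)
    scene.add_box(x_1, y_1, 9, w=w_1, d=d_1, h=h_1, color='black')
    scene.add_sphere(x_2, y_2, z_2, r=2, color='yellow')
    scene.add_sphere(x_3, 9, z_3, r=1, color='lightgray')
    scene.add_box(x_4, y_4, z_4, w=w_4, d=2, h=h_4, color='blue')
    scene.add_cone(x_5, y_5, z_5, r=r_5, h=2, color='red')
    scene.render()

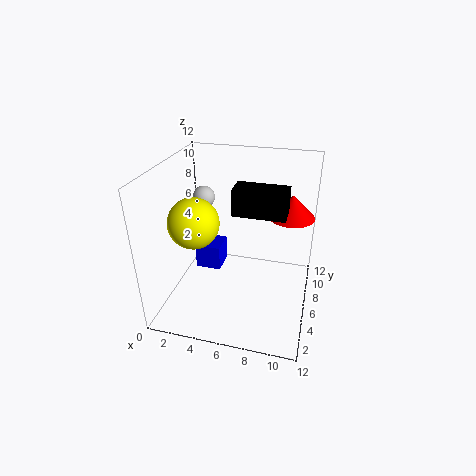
x_1 = 6, y_1 = 4, w_1 = 4, d_1 = 2, h_1 = 2, x_2 = 3, y_2 = 4, z_2 = 8, x_3 = 2, z_3 = 8, x_4 = 3, y_4 = 4, z_4 = 4, w_4 = 2, h_4 = 2, x_5 = 10, y_5 = 9, z_5 = 7, r_5 = 2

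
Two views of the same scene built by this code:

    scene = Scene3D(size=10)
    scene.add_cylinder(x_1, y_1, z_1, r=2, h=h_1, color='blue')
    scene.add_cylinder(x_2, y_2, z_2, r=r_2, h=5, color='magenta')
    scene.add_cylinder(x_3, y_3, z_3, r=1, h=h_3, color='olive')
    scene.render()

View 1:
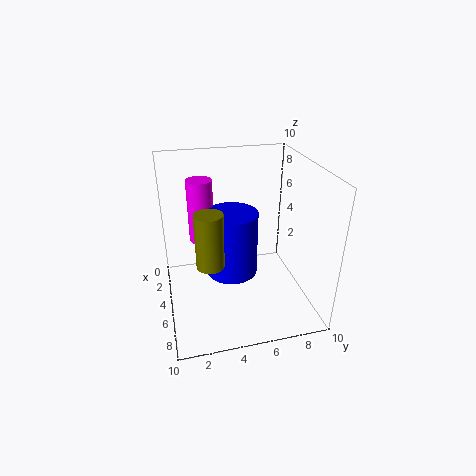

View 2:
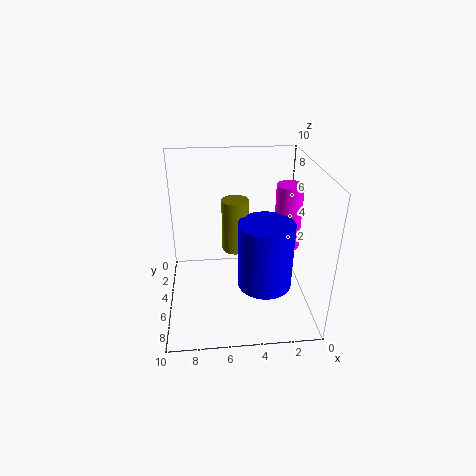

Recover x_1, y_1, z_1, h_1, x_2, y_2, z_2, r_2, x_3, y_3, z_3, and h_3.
x_1 = 3, y_1 = 5, z_1 = 1, h_1 = 5, x_2 = 1, y_2 = 3, z_2 = 3, r_2 = 1, x_3 = 5, y_3 = 3, z_3 = 3, h_3 = 4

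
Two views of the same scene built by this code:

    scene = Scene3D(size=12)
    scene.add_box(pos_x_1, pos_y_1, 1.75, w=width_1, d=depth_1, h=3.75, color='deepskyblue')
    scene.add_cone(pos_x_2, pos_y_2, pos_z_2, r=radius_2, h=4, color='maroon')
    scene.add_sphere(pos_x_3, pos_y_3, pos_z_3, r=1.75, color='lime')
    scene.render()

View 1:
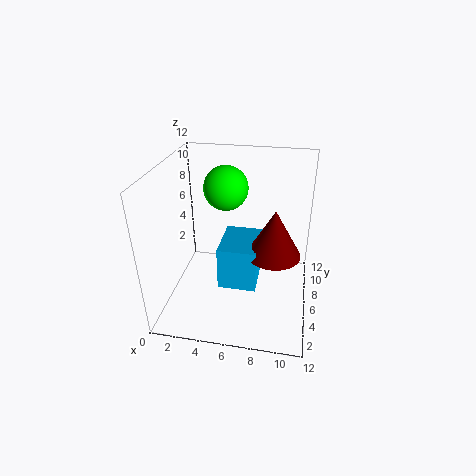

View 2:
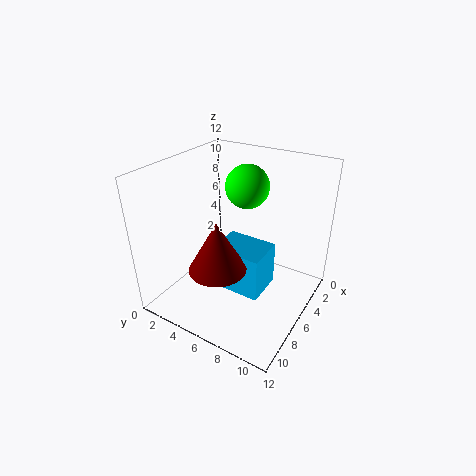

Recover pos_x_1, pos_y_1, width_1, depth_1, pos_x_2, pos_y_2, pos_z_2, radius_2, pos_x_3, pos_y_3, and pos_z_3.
pos_x_1 = 4.5
pos_y_1 = 4.5
width_1 = 3.25
depth_1 = 4.25
pos_x_2 = 9
pos_y_2 = 6
pos_z_2 = 4.75
radius_2 = 2.25
pos_x_3 = 5
pos_y_3 = 6.25
pos_z_3 = 10.25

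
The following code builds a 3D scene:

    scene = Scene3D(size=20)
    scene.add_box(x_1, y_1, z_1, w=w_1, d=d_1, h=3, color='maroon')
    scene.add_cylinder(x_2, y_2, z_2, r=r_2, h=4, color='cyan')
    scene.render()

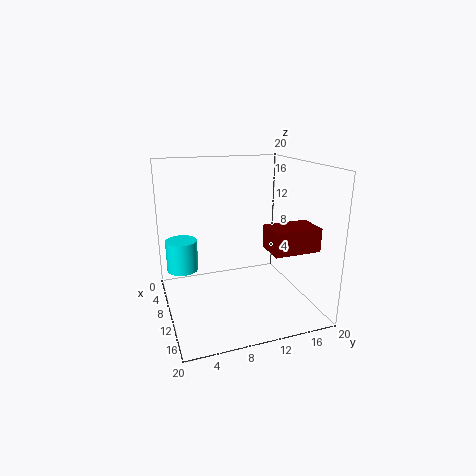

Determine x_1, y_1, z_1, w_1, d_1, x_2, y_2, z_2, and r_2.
x_1 = 14
y_1 = 12
z_1 = 10
w_1 = 4
d_1 = 6
x_2 = 11
y_2 = 2
z_2 = 7
r_2 = 2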